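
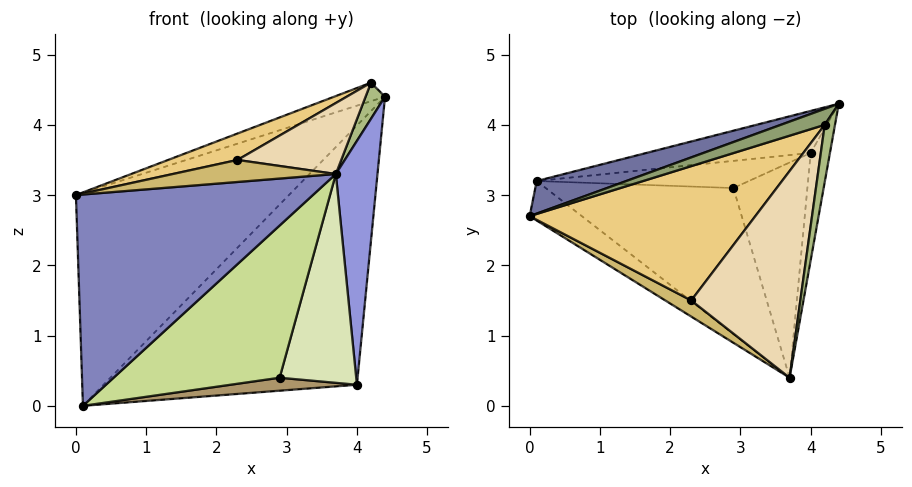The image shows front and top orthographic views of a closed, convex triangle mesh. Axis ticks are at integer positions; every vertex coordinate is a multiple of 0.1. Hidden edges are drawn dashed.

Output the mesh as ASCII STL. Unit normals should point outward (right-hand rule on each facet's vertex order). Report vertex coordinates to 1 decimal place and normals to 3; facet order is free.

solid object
 facet normal -0.377 0.915 0.140
  outer loop
   vertex 0.1 3.2 0.0
   vertex 0.0 2.7 3.0
   vertex 4.4 4.3 4.4
  endloop
 endfacet
 facet normal -0.512 -0.844 -0.158
  outer loop
   vertex 0.1 3.2 0.0
   vertex 3.7 0.4 3.3
   vertex 0.0 2.7 3.0
  endloop
 endfacet
 facet normal 0.985 -0.157 -0.069
  outer loop
   vertex 4.0 3.6 0.3
   vertex 4.4 4.3 4.4
   vertex 3.7 0.4 3.3
  endloop
 endfacet
 facet normal -0.089 0.983 -0.159
  outer loop
   vertex 4.0 3.6 0.3
   vertex 0.1 3.2 0.0
   vertex 4.4 4.3 4.4
  endloop
 endfacet
 facet normal -0.435 0.682 0.588
  outer loop
   vertex 4.2 4.0 4.6
   vertex 4.4 4.3 4.4
   vertex 0.0 2.7 3.0
  endloop
 endfacet
 facet normal 0.855 -0.277 0.439
  outer loop
   vertex 4.2 4.0 4.6
   vertex 3.7 0.4 3.3
   vertex 4.4 4.3 4.4
  endloop
 endfacet
 facet normal 0.073 -0.720 -0.690
  outer loop
   vertex 2.9 3.1 0.4
   vertex 3.7 0.4 3.3
   vertex 0.1 3.2 0.0
  endloop
 endfacet
 facet normal 0.244 -0.675 -0.696
  outer loop
   vertex 2.9 3.1 0.4
   vertex 4.0 3.6 0.3
   vertex 3.7 0.4 3.3
  endloop
 endfacet
 facet normal 0.113 -0.428 -0.897
  outer loop
   vertex 2.9 3.1 0.4
   vertex 0.1 3.2 0.0
   vertex 4.0 3.6 0.3
  endloop
 endfacet
 facet normal -0.481 -0.707 0.518
  outer loop
   vertex 2.3 1.5 3.5
   vertex 0.0 2.7 3.0
   vertex 3.7 0.4 3.3
  endloop
 endfacet
 facet normal -0.300 -0.184 0.936
  outer loop
   vertex 2.3 1.5 3.5
   vertex 4.2 4.0 4.6
   vertex 0.0 2.7 3.0
  endloop
 endfacet
 facet normal -0.119 -0.323 0.939
  outer loop
   vertex 2.3 1.5 3.5
   vertex 3.7 0.4 3.3
   vertex 4.2 4.0 4.6
  endloop
 endfacet
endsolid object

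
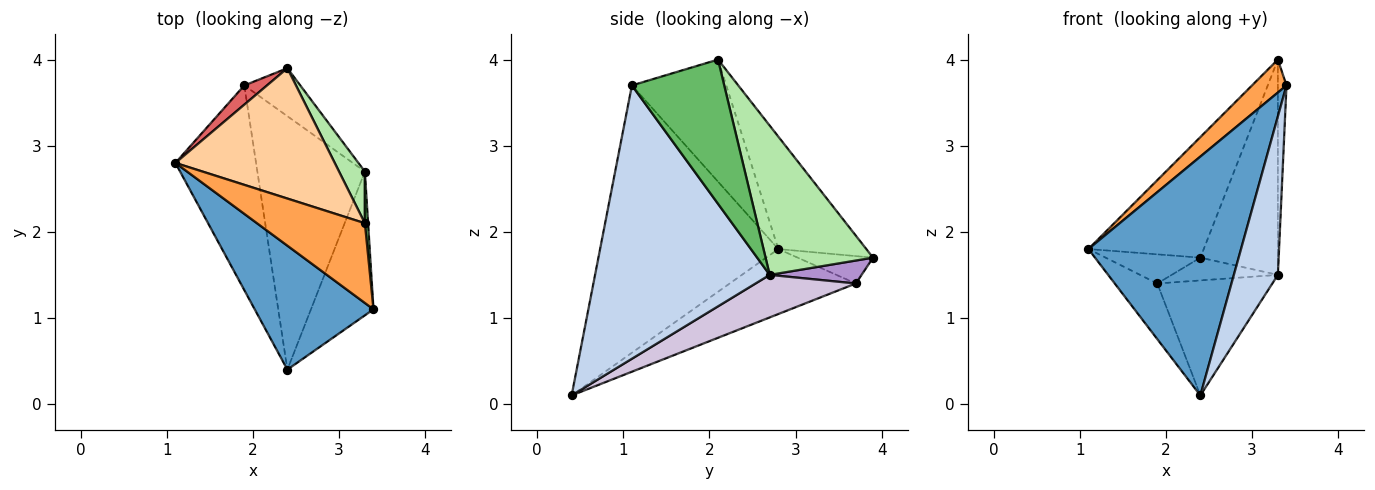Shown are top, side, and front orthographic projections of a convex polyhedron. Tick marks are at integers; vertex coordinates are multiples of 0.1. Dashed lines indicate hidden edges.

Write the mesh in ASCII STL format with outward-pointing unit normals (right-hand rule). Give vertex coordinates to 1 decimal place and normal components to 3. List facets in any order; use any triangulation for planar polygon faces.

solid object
 facet normal -0.720 -0.616 0.320
  outer loop
   vertex 2.4 0.4 0.1
   vertex 3.4 1.1 3.7
   vertex 1.1 2.8 1.8
  endloop
 endfacet
 facet normal 0.947 -0.239 -0.217
  outer loop
   vertex 3.3 2.7 1.5
   vertex 3.4 1.1 3.7
   vertex 2.4 0.4 0.1
  endloop
 endfacet
 facet normal -0.723 -0.264 0.639
  outer loop
   vertex 3.3 2.1 4.0
   vertex 1.1 2.8 1.8
   vertex 3.4 1.1 3.7
  endloop
 endfacet
 facet normal -0.460 0.603 0.652
  outer loop
   vertex 3.3 2.1 4.0
   vertex 2.4 3.9 1.7
   vertex 1.1 2.8 1.8
  endloop
 endfacet
 facet normal 0.995 0.093 0.022
  outer loop
   vertex 3.3 2.1 4.0
   vertex 3.4 1.1 3.7
   vertex 3.3 2.7 1.5
  endloop
 endfacet
 facet normal 0.803 0.579 0.139
  outer loop
   vertex 3.3 2.1 4.0
   vertex 3.3 2.7 1.5
   vertex 2.4 3.9 1.7
  endloop
 endfacet
 facet normal -0.553 0.696 0.458
  outer loop
   vertex 1.9 3.7 1.4
   vertex 1.1 2.8 1.8
   vertex 2.4 3.9 1.7
  endloop
 endfacet
 facet normal -0.614 0.207 -0.762
  outer loop
   vertex 1.9 3.7 1.4
   vertex 2.4 0.4 0.1
   vertex 1.1 2.8 1.8
  endloop
 endfacet
 facet normal 0.348 0.402 -0.847
  outer loop
   vertex 1.9 3.7 1.4
   vertex 2.4 3.9 1.7
   vertex 3.3 2.7 1.5
  endloop
 endfacet
 facet normal 0.339 0.389 -0.857
  outer loop
   vertex 1.9 3.7 1.4
   vertex 3.3 2.7 1.5
   vertex 2.4 0.4 0.1
  endloop
 endfacet
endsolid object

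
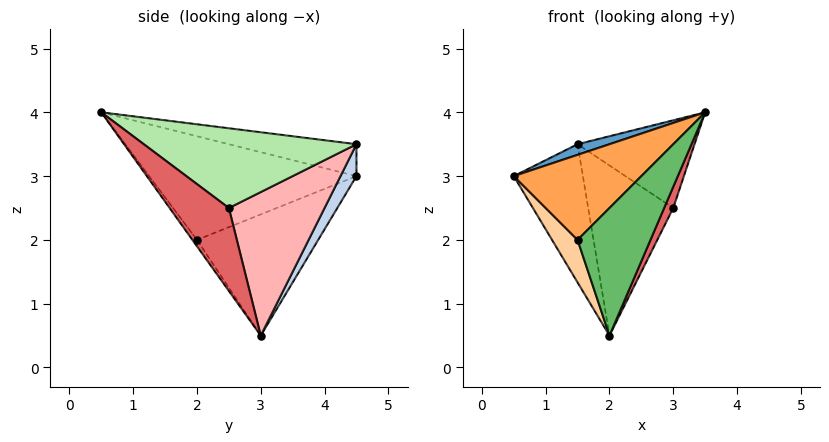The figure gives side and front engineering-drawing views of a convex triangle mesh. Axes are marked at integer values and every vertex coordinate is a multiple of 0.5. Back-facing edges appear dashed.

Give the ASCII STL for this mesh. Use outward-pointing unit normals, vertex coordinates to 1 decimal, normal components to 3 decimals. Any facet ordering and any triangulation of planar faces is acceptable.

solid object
 facet normal -0.444 -0.111 0.889
  outer loop
   vertex 1.5 4.5 3.5
   vertex 0.5 4.5 3.0
   vertex 3.5 0.5 4.0
  endloop
 endfacet
 facet normal 0.205 0.889 -0.410
  outer loop
   vertex 2.0 3.0 0.5
   vertex 0.5 4.5 3.0
   vertex 1.5 4.5 3.5
  endloop
 endfacet
 facet normal -0.774 -0.476 0.417
  outer loop
   vertex 1.5 2.0 2.0
   vertex 3.5 0.5 4.0
   vertex 0.5 4.5 3.0
  endloop
 endfacet
 facet normal -0.888 -0.187 -0.421
  outer loop
   vertex 1.5 2.0 2.0
   vertex 0.5 4.5 3.0
   vertex 2.0 3.0 0.5
  endloop
 endfacet
 facet normal -0.051 -0.823 -0.566
  outer loop
   vertex 1.5 2.0 2.0
   vertex 2.0 3.0 0.5
   vertex 3.5 0.5 4.0
  endloop
 endfacet
 facet normal 0.827 0.455 0.331
  outer loop
   vertex 3.0 2.5 2.5
   vertex 1.5 4.5 3.5
   vertex 3.5 0.5 4.0
  endloop
 endfacet
 facet normal 0.873 -0.134 -0.470
  outer loop
   vertex 3.0 2.5 2.5
   vertex 3.5 0.5 4.0
   vertex 2.0 3.0 0.5
  endloop
 endfacet
 facet normal 0.732 0.650 -0.203
  outer loop
   vertex 3.0 2.5 2.5
   vertex 2.0 3.0 0.5
   vertex 1.5 4.5 3.5
  endloop
 endfacet
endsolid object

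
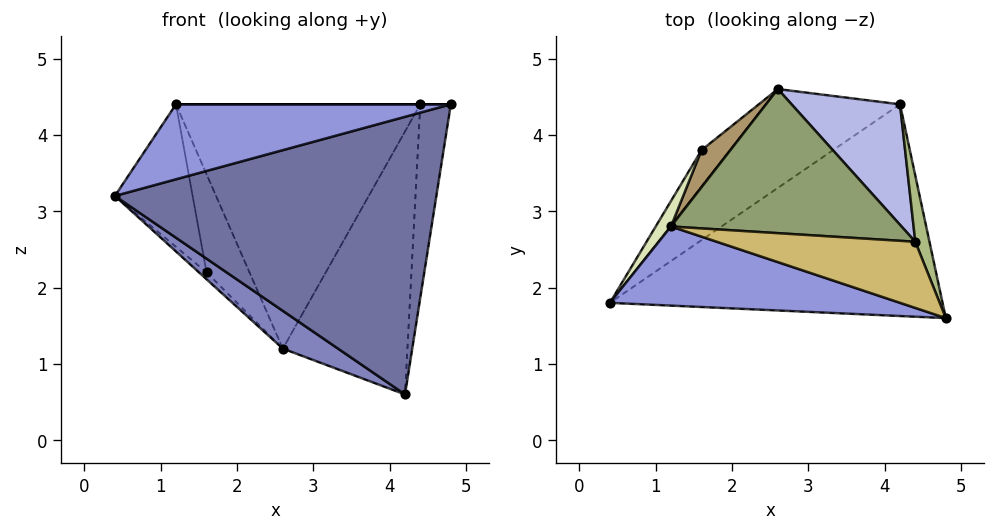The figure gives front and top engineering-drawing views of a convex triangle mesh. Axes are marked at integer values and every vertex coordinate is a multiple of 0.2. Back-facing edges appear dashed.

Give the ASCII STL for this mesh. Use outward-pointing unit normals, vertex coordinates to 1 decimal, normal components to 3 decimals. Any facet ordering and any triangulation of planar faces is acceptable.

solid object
 facet normal 0.128 -0.789 -0.601
  outer loop
   vertex 4.2 4.4 0.6
   vertex 4.8 1.6 4.4
   vertex 0.4 1.8 3.2
  endloop
 endfacet
 facet normal -0.367 -0.332 -0.869
  outer loop
   vertex 4.2 4.4 0.6
   vertex 0.4 1.8 3.2
   vertex 2.6 4.6 1.2
  endloop
 endfacet
 facet normal -0.223 -0.670 0.708
  outer loop
   vertex 1.2 2.8 4.4
   vertex 0.4 1.8 3.2
   vertex 4.8 1.6 4.4
  endloop
 endfacet
 facet normal 0.260 0.878 0.402
  outer loop
   vertex 4.4 2.6 4.4
   vertex 4.2 4.4 0.6
   vertex 2.6 4.6 1.2
  endloop
 endfacet
 facet normal 0.054 0.860 0.507
  outer loop
   vertex 4.4 2.6 4.4
   vertex 2.6 4.6 1.2
   vertex 1.2 2.8 4.4
  endloop
 endfacet
 facet normal 0.921 0.368 0.126
  outer loop
   vertex 4.4 2.6 4.4
   vertex 4.8 1.6 4.4
   vertex 4.2 4.4 0.6
  endloop
 endfacet
 facet normal -0.750 0.125 -0.650
  outer loop
   vertex 1.6 3.8 2.2
   vertex 2.6 4.6 1.2
   vertex 0.4 1.8 3.2
  endloop
 endfacet
 facet normal -0.831 0.548 0.098
  outer loop
   vertex 1.6 3.8 2.2
   vertex 0.4 1.8 3.2
   vertex 1.2 2.8 4.4
  endloop
 endfacet
 facet normal -0.367 0.870 0.329
  outer loop
   vertex 1.6 3.8 2.2
   vertex 1.2 2.8 4.4
   vertex 2.6 4.6 1.2
  endloop
 endfacet
 facet normal 0.000 0.000 1.000
  outer loop
   vertex 4.4 2.6 4.4
   vertex 1.2 2.8 4.4
   vertex 4.8 1.6 4.4
  endloop
 endfacet
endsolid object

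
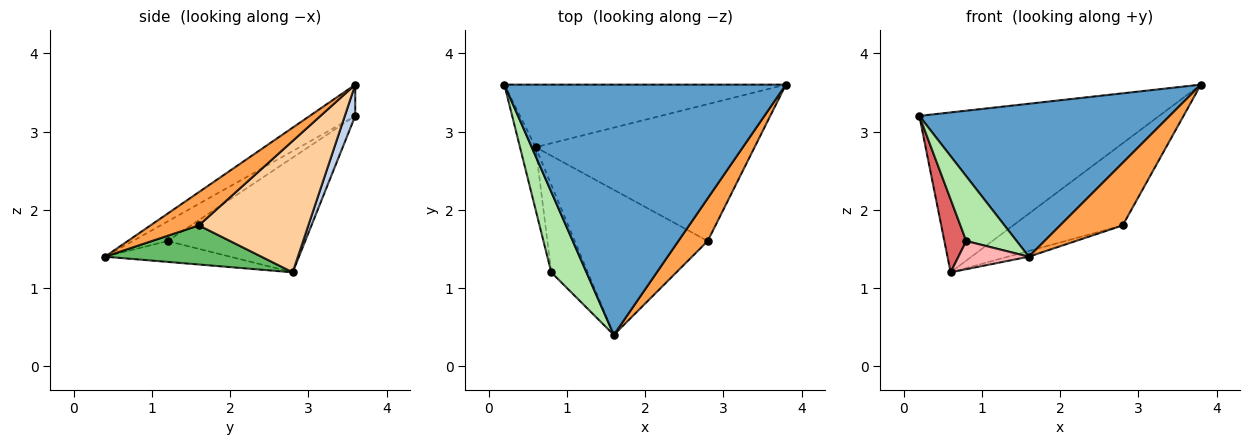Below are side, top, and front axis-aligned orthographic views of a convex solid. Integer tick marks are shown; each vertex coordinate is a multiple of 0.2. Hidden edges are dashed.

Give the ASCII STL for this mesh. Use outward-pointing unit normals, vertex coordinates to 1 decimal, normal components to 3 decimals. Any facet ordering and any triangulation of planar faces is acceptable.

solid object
 facet normal -0.094 -0.519 0.849
  outer loop
   vertex 1.6 0.4 1.4
   vertex 3.8 3.6 3.6
   vertex 0.2 3.6 3.2
  endloop
 endfacet
 facet normal 0.040 0.930 -0.364
  outer loop
   vertex 0.6 2.8 1.2
   vertex 0.2 3.6 3.2
   vertex 3.8 3.6 3.6
  endloop
 endfacet
 facet normal 0.538 -0.696 0.475
  outer loop
   vertex 2.8 1.6 1.8
   vertex 3.8 3.6 3.6
   vertex 1.6 0.4 1.4
  endloop
 endfacet
 facet normal 0.457 0.457 -0.762
  outer loop
   vertex 2.8 1.6 1.8
   vertex 0.6 2.8 1.2
   vertex 3.8 3.6 3.6
  endloop
 endfacet
 facet normal 0.282 0.038 -0.959
  outer loop
   vertex 2.8 1.6 1.8
   vertex 1.6 0.4 1.4
   vertex 0.6 2.8 1.2
  endloop
 endfacet
 facet normal -0.397 -0.576 0.715
  outer loop
   vertex 0.8 1.2 1.6
   vertex 1.6 0.4 1.4
   vertex 0.2 3.6 3.2
  endloop
 endfacet
 facet normal -0.979 -0.156 -0.133
  outer loop
   vertex 0.8 1.2 1.6
   vertex 0.2 3.6 3.2
   vertex 0.6 2.8 1.2
  endloop
 endfacet
 facet normal -0.478 -0.269 -0.836
  outer loop
   vertex 0.8 1.2 1.6
   vertex 0.6 2.8 1.2
   vertex 1.6 0.4 1.4
  endloop
 endfacet
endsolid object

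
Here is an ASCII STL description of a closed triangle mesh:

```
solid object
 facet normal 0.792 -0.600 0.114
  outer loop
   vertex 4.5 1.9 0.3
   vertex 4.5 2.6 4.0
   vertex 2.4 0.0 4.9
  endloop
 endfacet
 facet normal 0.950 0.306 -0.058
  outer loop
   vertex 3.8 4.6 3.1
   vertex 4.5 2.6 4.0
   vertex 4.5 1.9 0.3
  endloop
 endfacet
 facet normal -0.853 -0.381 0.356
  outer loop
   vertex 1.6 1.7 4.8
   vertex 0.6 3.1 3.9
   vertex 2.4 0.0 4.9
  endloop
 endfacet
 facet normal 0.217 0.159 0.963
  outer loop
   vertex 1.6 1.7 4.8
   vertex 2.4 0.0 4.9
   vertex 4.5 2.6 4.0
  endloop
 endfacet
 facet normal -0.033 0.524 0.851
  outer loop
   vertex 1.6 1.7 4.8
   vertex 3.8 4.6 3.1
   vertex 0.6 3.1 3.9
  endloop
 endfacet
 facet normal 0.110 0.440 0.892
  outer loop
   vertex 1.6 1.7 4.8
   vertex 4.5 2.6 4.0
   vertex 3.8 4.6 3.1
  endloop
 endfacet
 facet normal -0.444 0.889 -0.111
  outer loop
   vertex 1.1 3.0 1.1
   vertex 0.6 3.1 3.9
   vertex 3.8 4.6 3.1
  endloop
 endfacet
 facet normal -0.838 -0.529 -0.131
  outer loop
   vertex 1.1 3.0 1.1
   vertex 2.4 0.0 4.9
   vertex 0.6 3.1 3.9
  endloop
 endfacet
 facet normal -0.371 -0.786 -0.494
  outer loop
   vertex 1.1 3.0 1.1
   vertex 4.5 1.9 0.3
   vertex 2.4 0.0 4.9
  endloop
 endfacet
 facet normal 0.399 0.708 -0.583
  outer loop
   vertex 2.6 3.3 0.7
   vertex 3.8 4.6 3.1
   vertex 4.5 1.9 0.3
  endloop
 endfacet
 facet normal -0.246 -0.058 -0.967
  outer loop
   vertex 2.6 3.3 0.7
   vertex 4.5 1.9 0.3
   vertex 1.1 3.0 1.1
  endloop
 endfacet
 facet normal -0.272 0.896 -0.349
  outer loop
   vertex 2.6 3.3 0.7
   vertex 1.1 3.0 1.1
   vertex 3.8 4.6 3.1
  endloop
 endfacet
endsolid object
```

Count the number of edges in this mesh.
18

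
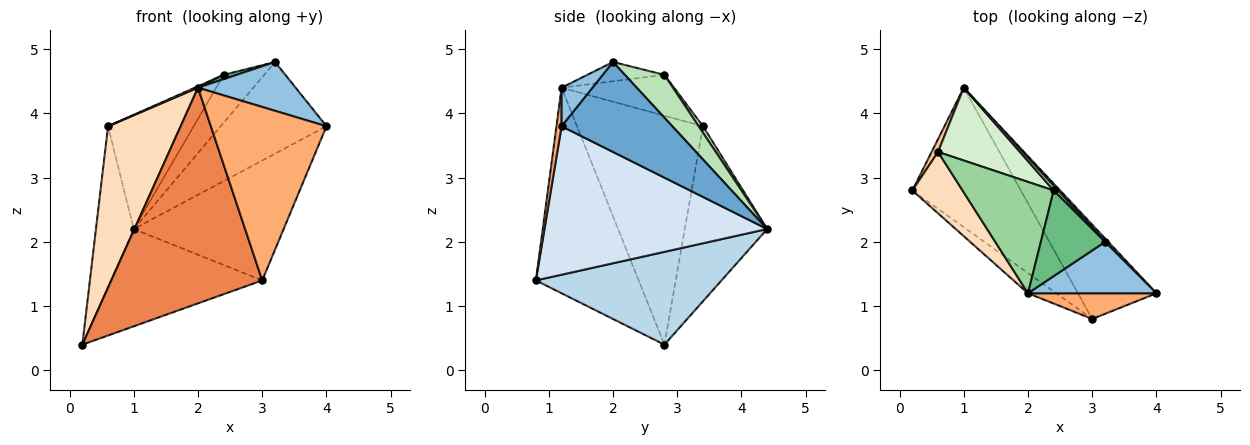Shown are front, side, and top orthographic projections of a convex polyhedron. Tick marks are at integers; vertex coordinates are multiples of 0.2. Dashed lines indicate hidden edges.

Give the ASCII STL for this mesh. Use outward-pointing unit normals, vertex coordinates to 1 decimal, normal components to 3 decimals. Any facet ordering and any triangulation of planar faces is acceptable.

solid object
 facet normal 0.723 0.691 0.026
  outer loop
   vertex 3.2 2.0 4.8
   vertex 4.0 1.2 3.8
   vertex 1.0 4.4 2.2
  endloop
 endfacet
 facet normal 0.213 -0.673 0.708
  outer loop
   vertex 2.0 1.2 4.4
   vertex 4.0 1.2 3.8
   vertex 3.2 2.0 4.8
  endloop
 endfacet
 facet normal 0.574 0.468 -0.671
  outer loop
   vertex 3.0 0.8 1.4
   vertex 0.2 2.8 0.4
   vertex 1.0 4.4 2.2
  endloop
 endfacet
 facet normal 0.760 0.511 -0.402
  outer loop
   vertex 3.0 0.8 1.4
   vertex 1.0 4.4 2.2
   vertex 4.0 1.2 3.8
  endloop
 endfacet
 facet normal -0.561 -0.824 -0.077
  outer loop
   vertex 3.0 0.8 1.4
   vertex 2.0 1.2 4.4
   vertex 0.2 2.8 0.4
  endloop
 endfacet
 facet normal 0.044 -0.988 0.146
  outer loop
   vertex 3.0 0.8 1.4
   vertex 4.0 1.2 3.8
   vertex 2.0 1.2 4.4
  endloop
 endfacet
 facet normal -0.908 0.417 0.033
  outer loop
   vertex 0.6 3.4 3.8
   vertex 1.0 4.4 2.2
   vertex 0.2 2.8 0.4
  endloop
 endfacet
 facet normal -0.851 -0.491 0.187
  outer loop
   vertex 0.6 3.4 3.8
   vertex 0.2 2.8 0.4
   vertex 2.0 1.2 4.4
  endloop
 endfacet
 facet normal -0.287 -0.048 0.957
  outer loop
   vertex 2.4 2.8 4.6
   vertex 2.0 1.2 4.4
   vertex 3.2 2.0 4.8
  endloop
 endfacet
 facet normal -0.409 -0.012 0.912
  outer loop
   vertex 2.4 2.8 4.6
   vertex 0.6 3.4 3.8
   vertex 2.0 1.2 4.4
  endloop
 endfacet
 facet normal 0.697 0.714 0.070
  outer loop
   vertex 2.4 2.8 4.6
   vertex 3.2 2.0 4.8
   vertex 1.0 4.4 2.2
  endloop
 endfacet
 facet normal 0.042 0.842 0.537
  outer loop
   vertex 2.4 2.8 4.6
   vertex 1.0 4.4 2.2
   vertex 0.6 3.4 3.8
  endloop
 endfacet
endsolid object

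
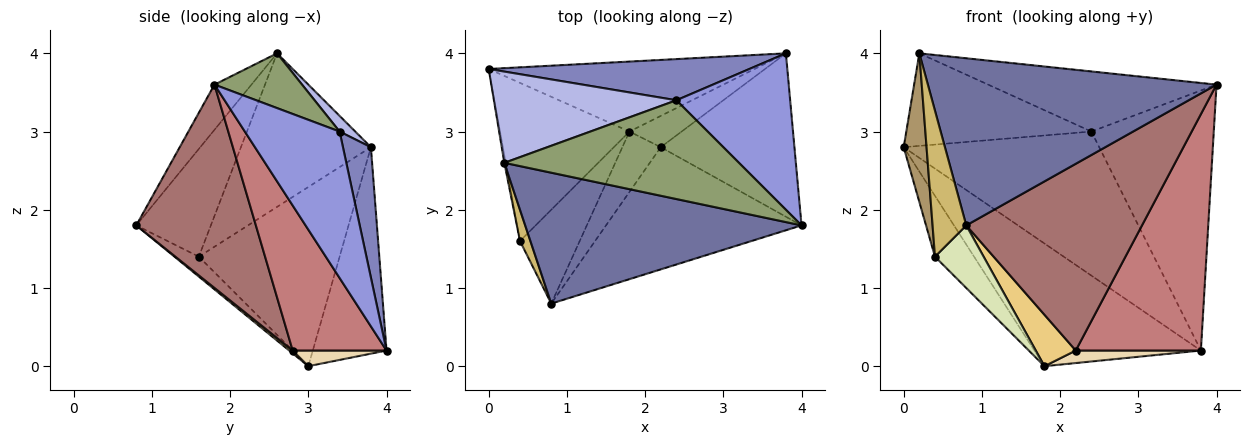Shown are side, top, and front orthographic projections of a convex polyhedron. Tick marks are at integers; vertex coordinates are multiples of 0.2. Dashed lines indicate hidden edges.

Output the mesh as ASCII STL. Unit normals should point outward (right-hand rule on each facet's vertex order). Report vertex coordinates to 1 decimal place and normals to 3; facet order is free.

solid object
 facet normal -0.100 -0.783 0.614
  outer loop
   vertex 0.2 2.6 4.0
   vertex 0.8 0.8 1.8
   vertex 4.0 1.8 3.6
  endloop
 endfacet
 facet normal 0.136 0.953 0.272
  outer loop
   vertex 2.4 3.4 3.0
   vertex 3.8 4.0 0.2
   vertex 0.0 3.8 2.8
  endloop
 endfacet
 facet normal 0.553 0.714 0.429
  outer loop
   vertex 2.4 3.4 3.0
   vertex 4.0 1.8 3.6
   vertex 3.8 4.0 0.2
  endloop
 endfacet
 facet normal 0.060 0.711 0.701
  outer loop
   vertex 2.4 3.4 3.0
   vertex 0.0 3.8 2.8
   vertex 0.2 2.6 4.0
  endloop
 endfacet
 facet normal 0.195 0.510 0.838
  outer loop
   vertex 2.4 3.4 3.0
   vertex 0.2 2.6 4.0
   vertex 4.0 1.8 3.6
  endloop
 endfacet
 facet normal -0.359 0.811 -0.462
  outer loop
   vertex 1.8 3.0 0.0
   vertex 0.0 3.8 2.8
   vertex 3.8 4.0 0.2
  endloop
 endfacet
 facet normal -0.791 0.220 -0.571
  outer loop
   vertex 0.4 1.6 1.4
   vertex 0.0 3.8 2.8
   vertex 1.8 3.0 0.0
  endloop
 endfacet
 facet normal -0.267 -0.535 -0.802
  outer loop
   vertex 0.4 1.6 1.4
   vertex 1.8 3.0 0.0
   vertex 0.8 0.8 1.8
  endloop
 endfacet
 facet normal -0.985 -0.173 -0.009
  outer loop
   vertex 0.4 1.6 1.4
   vertex 0.2 2.6 4.0
   vertex 0.0 3.8 2.8
  endloop
 endfacet
 facet normal -0.908 -0.410 0.088
  outer loop
   vertex 0.4 1.6 1.4
   vertex 0.8 0.8 1.8
   vertex 0.2 2.6 4.0
  endloop
 endfacet
 facet normal 0.056 -0.647 -0.760
  outer loop
   vertex 2.2 2.8 0.2
   vertex 0.8 0.8 1.8
   vertex 1.8 3.0 0.0
  endloop
 endfacet
 facet normal 0.268 -0.358 -0.894
  outer loop
   vertex 2.2 2.8 0.2
   vertex 1.8 3.0 0.0
   vertex 3.8 4.0 0.2
  endloop
 endfacet
 facet normal 0.495 -0.727 -0.476
  outer loop
   vertex 2.2 2.8 0.2
   vertex 4.0 1.8 3.6
   vertex 0.8 0.8 1.8
  endloop
 endfacet
 facet normal 0.525 -0.700 -0.484
  outer loop
   vertex 2.2 2.8 0.2
   vertex 3.8 4.0 0.2
   vertex 4.0 1.8 3.6
  endloop
 endfacet
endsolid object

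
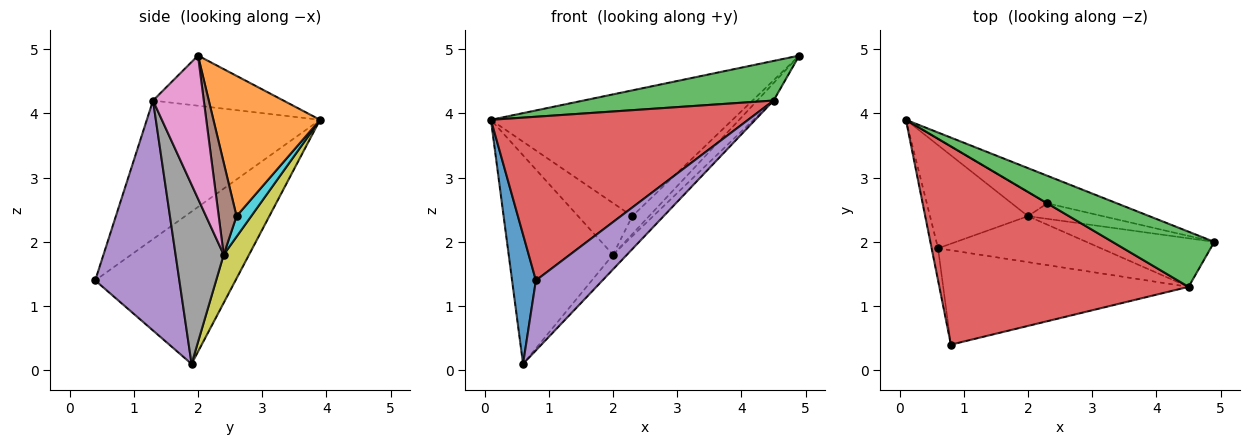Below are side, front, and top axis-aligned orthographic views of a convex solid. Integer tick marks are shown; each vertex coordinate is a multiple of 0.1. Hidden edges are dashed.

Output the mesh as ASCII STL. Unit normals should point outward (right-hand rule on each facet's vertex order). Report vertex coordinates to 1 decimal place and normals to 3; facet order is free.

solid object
 facet normal -0.985 -0.167 -0.042
  outer loop
   vertex 0.6 1.9 0.1
   vertex 0.8 0.4 1.4
   vertex 0.1 3.9 3.9
  endloop
 endfacet
 facet normal 0.396 0.897 -0.197
  outer loop
   vertex 2.3 2.6 2.4
   vertex 0.1 3.9 3.9
   vertex 4.9 2.0 4.9
  endloop
 endfacet
 facet normal -0.372 -0.542 0.754
  outer loop
   vertex 4.5 1.3 4.2
   vertex 4.9 2.0 4.9
   vertex 0.1 3.9 3.9
  endloop
 endfacet
 facet normal -0.394 -0.585 0.709
  outer loop
   vertex 4.5 1.3 4.2
   vertex 0.1 3.9 3.9
   vertex 0.8 0.4 1.4
  endloop
 endfacet
 facet normal 0.601 -0.476 -0.642
  outer loop
   vertex 4.5 1.3 4.2
   vertex 0.8 0.4 1.4
   vertex 0.6 1.9 0.1
  endloop
 endfacet
 facet normal 0.626 0.590 -0.510
  outer loop
   vertex 2.0 2.4 1.8
   vertex 2.3 2.6 2.4
   vertex 4.9 2.0 4.9
  endloop
 endfacet
 facet normal 0.725 0.234 -0.648
  outer loop
   vertex 2.0 2.4 1.8
   vertex 4.9 2.0 4.9
   vertex 4.5 1.3 4.2
  endloop
 endfacet
 facet normal 0.724 0.210 -0.658
  outer loop
   vertex 2.0 2.4 1.8
   vertex 4.5 1.3 4.2
   vertex 0.6 1.9 0.1
  endloop
 endfacet
 facet normal 0.213 0.876 -0.433
  outer loop
   vertex 2.0 2.4 1.8
   vertex 0.6 1.9 0.1
   vertex 0.1 3.9 3.9
  endloop
 endfacet
 facet normal 0.238 0.879 -0.412
  outer loop
   vertex 2.0 2.4 1.8
   vertex 0.1 3.9 3.9
   vertex 2.3 2.6 2.4
  endloop
 endfacet
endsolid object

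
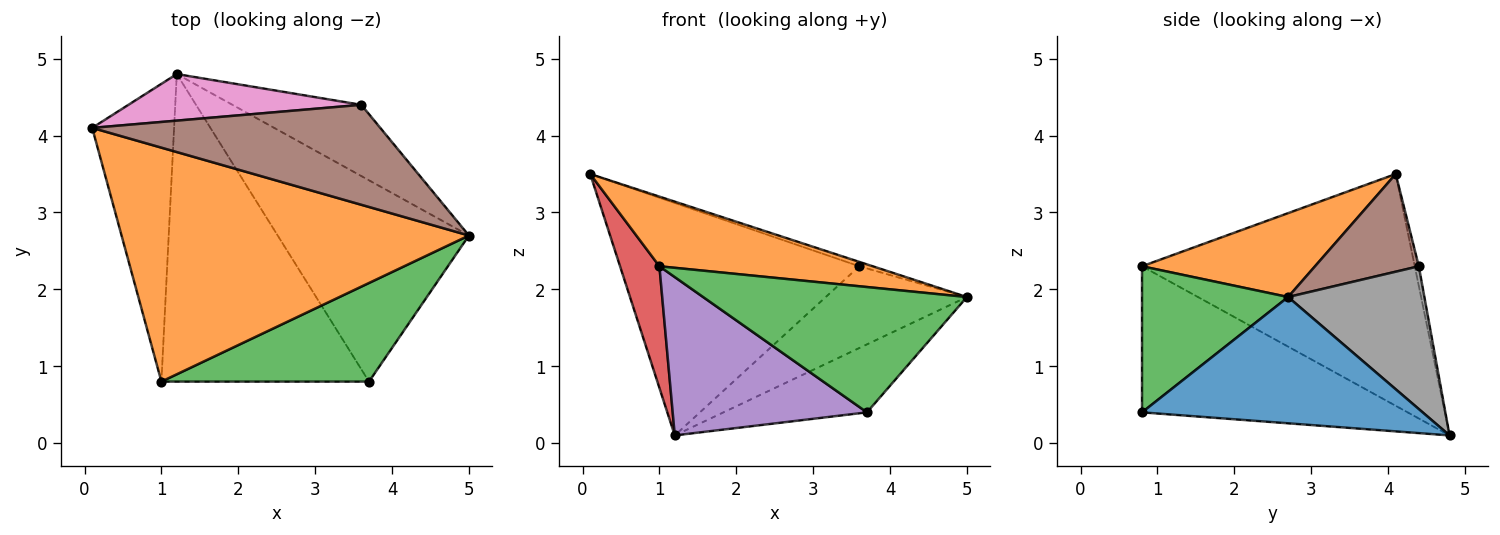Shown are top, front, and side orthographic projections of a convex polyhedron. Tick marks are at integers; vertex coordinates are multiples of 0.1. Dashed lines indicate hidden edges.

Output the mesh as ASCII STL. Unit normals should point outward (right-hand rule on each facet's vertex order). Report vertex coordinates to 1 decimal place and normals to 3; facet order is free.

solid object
 facet normal 0.530 0.271 -0.803
  outer loop
   vertex 1.2 4.8 0.1
   vertex 5.0 2.7 1.9
   vertex 3.7 0.8 0.4
  endloop
 endfacet
 facet normal 0.225 -0.278 0.934
  outer loop
   vertex 1.0 0.8 2.3
   vertex 5.0 2.7 1.9
   vertex 0.1 4.1 3.5
  endloop
 endfacet
 facet normal 0.399 -0.721 0.567
  outer loop
   vertex 1.0 0.8 2.3
   vertex 3.7 0.8 0.4
   vertex 5.0 2.7 1.9
  endloop
 endfacet
 facet normal -0.934 -0.135 -0.330
  outer loop
   vertex 1.0 0.8 2.3
   vertex 0.1 4.1 3.5
   vertex 1.2 4.8 0.1
  endloop
 endfacet
 facet normal -0.530 -0.388 -0.754
  outer loop
   vertex 1.0 0.8 2.3
   vertex 1.2 4.8 0.1
   vertex 3.7 0.8 0.4
  endloop
 endfacet
 facet normal 0.321 0.042 0.946
  outer loop
   vertex 3.6 4.4 2.3
   vertex 0.1 4.1 3.5
   vertex 5.0 2.7 1.9
  endloop
 endfacet
 facet normal -0.017 0.980 0.196
  outer loop
   vertex 3.6 4.4 2.3
   vertex 1.2 4.8 0.1
   vertex 0.1 4.1 3.5
  endloop
 endfacet
 facet normal 0.588 0.610 -0.531
  outer loop
   vertex 3.6 4.4 2.3
   vertex 5.0 2.7 1.9
   vertex 1.2 4.8 0.1
  endloop
 endfacet
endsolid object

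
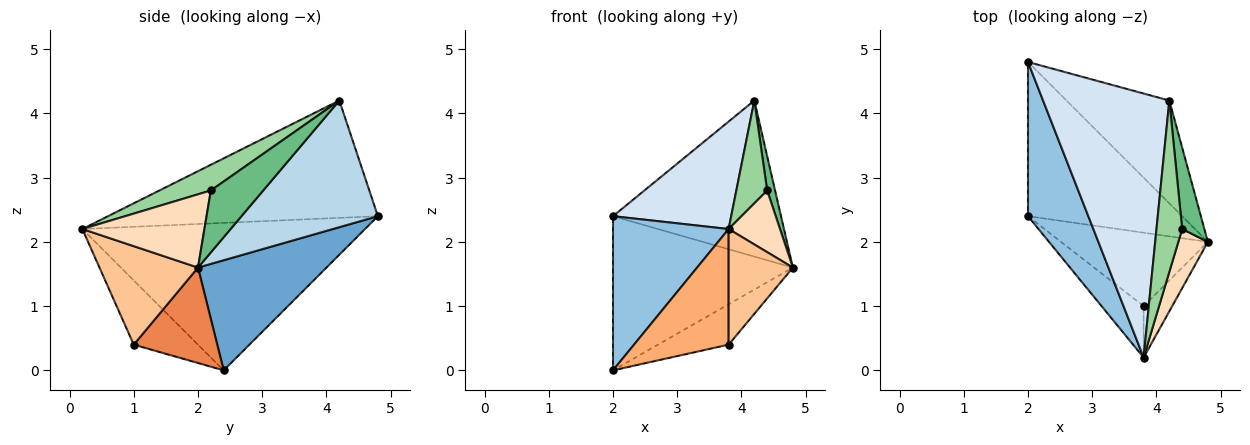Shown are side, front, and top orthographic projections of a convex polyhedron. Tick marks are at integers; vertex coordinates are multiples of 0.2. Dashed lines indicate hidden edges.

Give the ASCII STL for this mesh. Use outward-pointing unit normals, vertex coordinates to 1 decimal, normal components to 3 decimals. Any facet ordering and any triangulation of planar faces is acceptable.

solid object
 facet normal 0.451 0.631 -0.631
  outer loop
   vertex 2.0 4.8 2.4
   vertex 4.8 2.0 1.6
   vertex 2.0 2.4 0.0
  endloop
 endfacet
 facet normal -0.866 -0.354 0.354
  outer loop
   vertex 3.8 0.2 2.2
   vertex 2.0 4.8 2.4
   vertex 2.0 2.4 0.0
  endloop
 endfacet
 facet normal 0.561 0.691 -0.455
  outer loop
   vertex 4.2 4.2 4.2
   vertex 4.8 2.0 1.6
   vertex 2.0 4.8 2.4
  endloop
 endfacet
 facet normal -0.652 -0.286 0.702
  outer loop
   vertex 4.2 4.2 4.2
   vertex 2.0 4.8 2.4
   vertex 3.8 0.2 2.2
  endloop
 endfacet
 facet normal 0.495 0.419 -0.761
  outer loop
   vertex 3.8 1.0 0.4
   vertex 2.0 2.4 0.0
   vertex 4.8 2.0 1.6
  endloop
 endfacet
 facet normal -0.527 -0.776 -0.345
  outer loop
   vertex 3.8 1.0 0.4
   vertex 3.8 0.2 2.2
   vertex 2.0 2.4 0.0
  endloop
 endfacet
 facet normal 0.814 -0.531 -0.236
  outer loop
   vertex 3.8 1.0 0.4
   vertex 4.8 2.0 1.6
   vertex 3.8 0.2 2.2
  endloop
 endfacet
 facet normal 0.864 -0.364 0.349
  outer loop
   vertex 4.4 2.2 2.8
   vertex 3.8 0.2 2.2
   vertex 4.8 2.0 1.6
  endloop
 endfacet
 facet normal 0.932 -0.141 0.334
  outer loop
   vertex 4.4 2.2 2.8
   vertex 4.8 2.0 1.6
   vertex 4.2 4.2 4.2
  endloop
 endfacet
 facet normal 0.651 -0.391 0.651
  outer loop
   vertex 4.4 2.2 2.8
   vertex 4.2 4.2 4.2
   vertex 3.8 0.2 2.2
  endloop
 endfacet
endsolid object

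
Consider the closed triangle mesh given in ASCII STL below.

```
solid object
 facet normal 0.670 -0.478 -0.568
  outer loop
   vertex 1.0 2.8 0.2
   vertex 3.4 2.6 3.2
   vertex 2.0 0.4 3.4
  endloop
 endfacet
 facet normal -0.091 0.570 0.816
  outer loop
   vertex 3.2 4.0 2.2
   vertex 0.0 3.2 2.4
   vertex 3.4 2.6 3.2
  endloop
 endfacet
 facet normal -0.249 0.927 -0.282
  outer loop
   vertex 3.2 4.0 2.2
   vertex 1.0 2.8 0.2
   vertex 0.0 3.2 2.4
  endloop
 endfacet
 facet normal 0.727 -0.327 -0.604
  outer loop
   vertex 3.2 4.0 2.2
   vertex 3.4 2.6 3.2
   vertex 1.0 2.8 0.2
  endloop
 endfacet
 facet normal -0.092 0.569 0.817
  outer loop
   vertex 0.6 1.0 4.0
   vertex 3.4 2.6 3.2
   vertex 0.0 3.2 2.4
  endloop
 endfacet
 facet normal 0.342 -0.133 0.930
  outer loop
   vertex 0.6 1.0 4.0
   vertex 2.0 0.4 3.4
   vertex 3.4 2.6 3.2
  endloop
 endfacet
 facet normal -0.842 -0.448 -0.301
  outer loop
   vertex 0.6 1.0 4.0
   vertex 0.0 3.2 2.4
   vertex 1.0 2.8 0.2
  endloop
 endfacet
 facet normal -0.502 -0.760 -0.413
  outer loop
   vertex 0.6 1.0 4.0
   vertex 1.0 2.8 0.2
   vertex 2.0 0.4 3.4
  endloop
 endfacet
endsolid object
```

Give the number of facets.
8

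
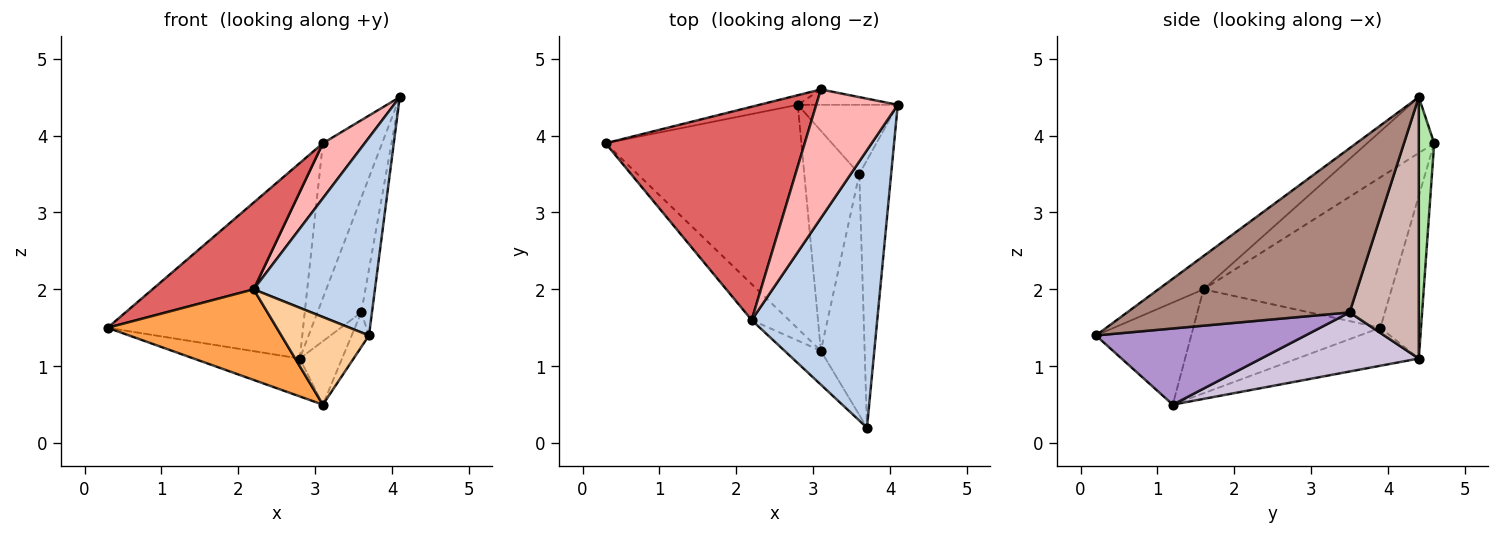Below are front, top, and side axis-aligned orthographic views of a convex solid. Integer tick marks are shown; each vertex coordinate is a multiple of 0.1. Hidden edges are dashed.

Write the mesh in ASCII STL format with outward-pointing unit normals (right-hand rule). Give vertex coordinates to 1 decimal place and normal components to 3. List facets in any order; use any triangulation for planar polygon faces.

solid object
 facet normal -0.188 0.164 -0.968
  outer loop
   vertex 2.8 4.4 1.1
   vertex 3.1 1.2 0.5
   vertex 0.3 3.9 1.5
  endloop
 endfacet
 facet normal -0.211 -0.567 0.796
  outer loop
   vertex 2.2 1.6 2.0
   vertex 3.7 0.2 1.4
   vertex 4.1 4.4 4.5
  endloop
 endfacet
 facet normal -0.717 -0.648 -0.257
  outer loop
   vertex 2.2 1.6 2.0
   vertex 0.3 3.9 1.5
   vertex 3.1 1.2 0.5
  endloop
 endfacet
 facet normal -0.712 -0.655 -0.253
  outer loop
   vertex 2.2 1.6 2.0
   vertex 3.1 1.2 0.5
   vertex 3.7 0.2 1.4
  endloop
 endfacet
 facet normal -0.203 0.978 -0.048
  outer loop
   vertex 3.1 4.6 3.9
   vertex 2.8 4.4 1.1
   vertex 0.3 3.9 1.5
  endloop
 endfacet
 facet normal 0.250 0.963 -0.096
  outer loop
   vertex 3.1 4.6 3.9
   vertex 4.1 4.4 4.5
   vertex 2.8 4.4 1.1
  endloop
 endfacet
 facet normal -0.573 -0.309 0.759
  outer loop
   vertex 3.1 4.6 3.9
   vertex 0.3 3.9 1.5
   vertex 2.2 1.6 2.0
  endloop
 endfacet
 facet normal -0.533 -0.333 0.778
  outer loop
   vertex 3.1 4.6 3.9
   vertex 2.2 1.6 2.0
   vertex 4.1 4.4 4.5
  endloop
 endfacet
 facet normal 0.865 0.071 -0.497
  outer loop
   vertex 3.6 3.5 1.7
   vertex 3.7 0.2 1.4
   vertex 3.1 1.2 0.5
  endloop
 endfacet
 facet normal 0.718 0.193 -0.669
  outer loop
   vertex 3.6 3.5 1.7
   vertex 3.1 1.2 0.5
   vertex 2.8 4.4 1.1
  endloop
 endfacet
 facet normal 0.981 0.047 -0.190
  outer loop
   vertex 3.6 3.5 1.7
   vertex 4.1 4.4 4.5
   vertex 3.7 0.2 1.4
  endloop
 endfacet
 facet normal 0.804 0.510 -0.307
  outer loop
   vertex 3.6 3.5 1.7
   vertex 2.8 4.4 1.1
   vertex 4.1 4.4 4.5
  endloop
 endfacet
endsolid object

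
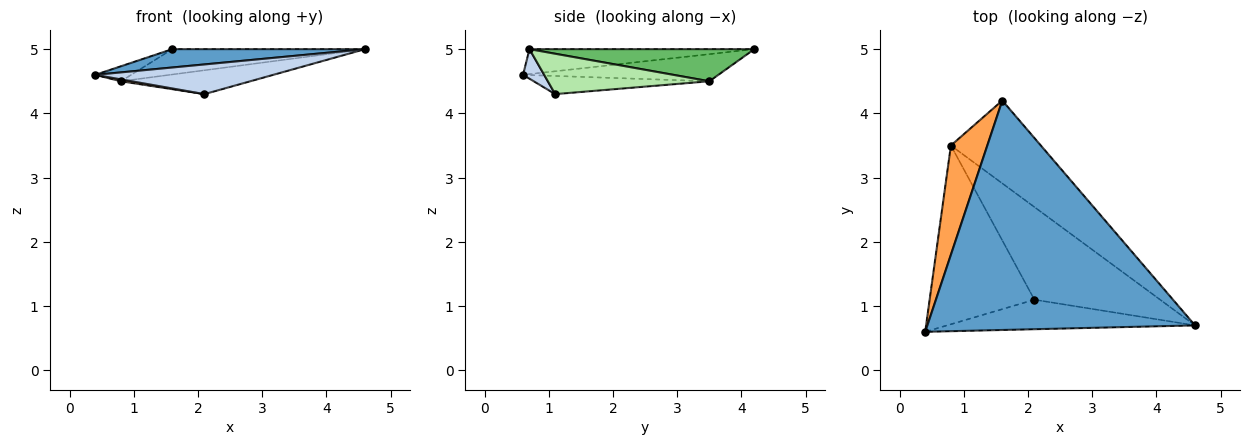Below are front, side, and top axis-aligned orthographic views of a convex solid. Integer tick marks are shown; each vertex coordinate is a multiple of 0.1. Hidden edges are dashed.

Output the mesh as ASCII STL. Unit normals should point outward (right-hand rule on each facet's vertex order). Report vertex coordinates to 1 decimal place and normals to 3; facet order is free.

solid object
 facet normal -0.093 -0.079 0.993
  outer loop
   vertex 1.6 4.2 5.0
   vertex 0.4 0.6 4.6
   vertex 4.6 0.7 5.0
  endloop
 endfacet
 facet normal 0.084 -0.706 -0.703
  outer loop
   vertex 2.1 1.1 4.3
   vertex 4.6 0.7 5.0
   vertex 0.4 0.6 4.6
  endloop
 endfacet
 facet normal -0.594 0.109 0.797
  outer loop
   vertex 0.8 3.5 4.5
   vertex 0.4 0.6 4.6
   vertex 1.6 4.2 5.0
  endloop
 endfacet
 facet normal -0.171 -0.010 -0.985
  outer loop
   vertex 0.8 3.5 4.5
   vertex 2.1 1.1 4.3
   vertex 0.4 0.6 4.6
  endloop
 endfacet
 facet normal 0.323 0.277 -0.905
  outer loop
   vertex 0.8 3.5 4.5
   vertex 1.6 4.2 5.0
   vertex 4.6 0.7 5.0
  endloop
 endfacet
 facet normal 0.297 0.238 -0.925
  outer loop
   vertex 0.8 3.5 4.5
   vertex 4.6 0.7 5.0
   vertex 2.1 1.1 4.3
  endloop
 endfacet
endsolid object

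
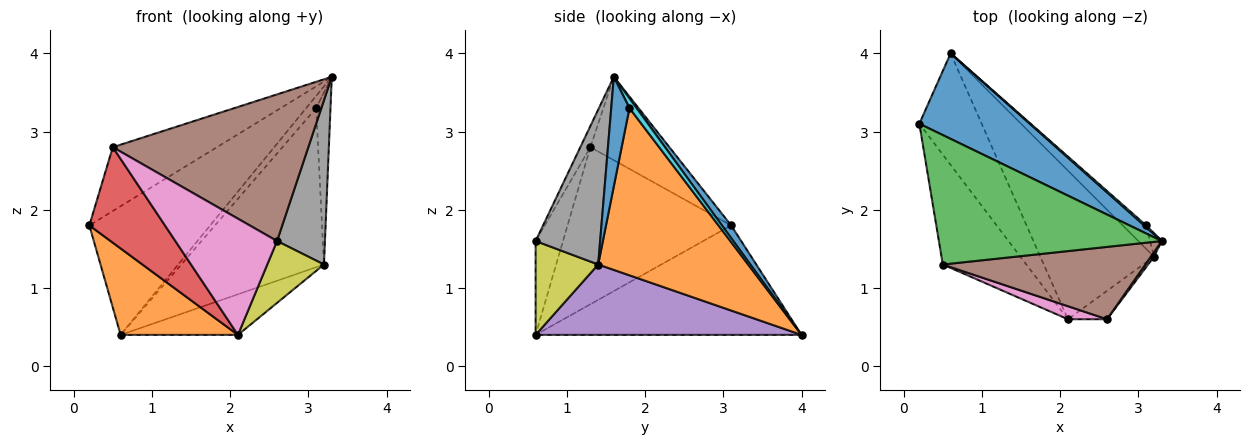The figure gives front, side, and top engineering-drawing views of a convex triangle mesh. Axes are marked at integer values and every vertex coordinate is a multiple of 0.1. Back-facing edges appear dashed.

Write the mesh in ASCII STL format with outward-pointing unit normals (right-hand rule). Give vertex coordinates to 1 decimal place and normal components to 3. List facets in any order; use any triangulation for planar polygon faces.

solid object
 facet normal 0.064 0.831 0.552
  outer loop
   vertex 0.6 4.0 0.4
   vertex 0.2 3.1 1.8
   vertex 3.3 1.6 3.7
  endloop
 endfacet
 facet normal -0.811 -0.358 -0.462
  outer loop
   vertex 0.6 4.0 0.4
   vertex 2.1 0.6 0.4
   vertex 0.2 3.1 1.8
  endloop
 endfacet
 facet normal -0.318 0.419 0.850
  outer loop
   vertex 0.5 1.3 2.8
   vertex 3.3 1.6 3.7
   vertex 0.2 3.1 1.8
  endloop
 endfacet
 facet normal -0.817 -0.378 -0.435
  outer loop
   vertex 0.5 1.3 2.8
   vertex 0.2 3.1 1.8
   vertex 2.1 0.6 0.4
  endloop
 endfacet
 facet normal 0.513 0.226 -0.828
  outer loop
   vertex 3.2 1.4 1.3
   vertex 2.1 0.6 0.4
   vertex 0.6 4.0 0.4
  endloop
 endfacet
 facet normal -0.046 -0.896 0.442
  outer loop
   vertex 2.6 0.6 1.6
   vertex 3.3 1.6 3.7
   vertex 0.5 1.3 2.8
  endloop
 endfacet
 facet normal -0.258 -0.960 0.108
  outer loop
   vertex 2.6 0.6 1.6
   vertex 0.5 1.3 2.8
   vertex 2.1 0.6 0.4
  endloop
 endfacet
 facet normal 0.803 -0.596 0.016
  outer loop
   vertex 2.6 0.6 1.6
   vertex 3.2 1.4 1.3
   vertex 3.3 1.6 3.7
  endloop
 endfacet
 facet normal 0.708 -0.642 -0.295
  outer loop
   vertex 2.6 0.6 1.6
   vertex 2.1 0.6 0.4
   vertex 3.2 1.4 1.3
  endloop
 endfacet
 facet normal 0.577 0.808 0.115
  outer loop
   vertex 3.1 1.8 3.3
   vertex 0.6 4.0 0.4
   vertex 3.3 1.6 3.7
  endloop
 endfacet
 facet normal 0.784 0.616 -0.084
  outer loop
   vertex 3.1 1.8 3.3
   vertex 3.3 1.6 3.7
   vertex 3.2 1.4 1.3
  endloop
 endfacet
 facet normal 0.721 0.686 -0.101
  outer loop
   vertex 3.1 1.8 3.3
   vertex 3.2 1.4 1.3
   vertex 0.6 4.0 0.4
  endloop
 endfacet
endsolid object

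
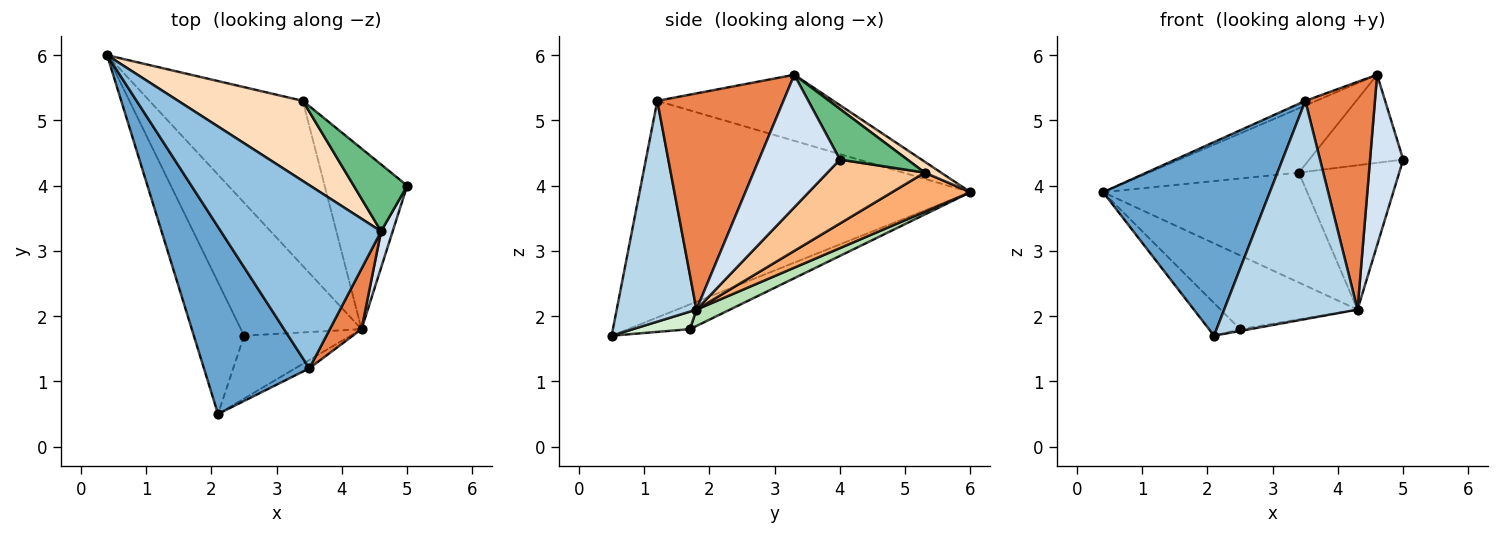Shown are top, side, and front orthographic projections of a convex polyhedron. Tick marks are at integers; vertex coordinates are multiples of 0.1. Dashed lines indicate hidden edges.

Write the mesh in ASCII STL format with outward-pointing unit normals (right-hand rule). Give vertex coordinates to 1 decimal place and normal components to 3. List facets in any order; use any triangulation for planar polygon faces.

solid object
 facet normal -0.819 -0.413 0.399
  outer loop
   vertex 3.5 1.2 5.3
   vertex 0.4 6.0 3.9
   vertex 2.1 0.5 1.7
  endloop
 endfacet
 facet normal -0.381 0.024 0.924
  outer loop
   vertex 3.5 1.2 5.3
   vertex 4.6 3.3 5.7
   vertex 0.4 6.0 3.9
  endloop
 endfacet
 facet normal 0.513 -0.858 -0.033
  outer loop
   vertex 4.3 1.8 2.1
   vertex 3.5 1.2 5.3
   vertex 2.1 0.5 1.7
  endloop
 endfacet
 facet normal 0.922 -0.378 0.080
  outer loop
   vertex 4.3 1.8 2.1
   vertex 5.0 4.0 4.4
   vertex 4.6 3.3 5.7
  endloop
 endfacet
 facet normal 0.868 -0.479 0.127
  outer loop
   vertex 4.3 1.8 2.1
   vertex 4.6 3.3 5.7
   vertex 3.5 1.2 5.3
  endloop
 endfacet
 facet normal 0.208 0.542 -0.814
  outer loop
   vertex 3.4 5.3 4.2
   vertex 4.3 1.8 2.1
   vertex 0.4 6.0 3.9
  endloop
 endfacet
 facet normal 0.518 0.534 -0.668
  outer loop
   vertex 3.4 5.3 4.2
   vertex 5.0 4.0 4.4
   vertex 4.3 1.8 2.1
  endloop
 endfacet
 facet normal 0.068 0.624 0.778
  outer loop
   vertex 3.4 5.3 4.2
   vertex 0.4 6.0 3.9
   vertex 4.6 3.3 5.7
  endloop
 endfacet
 facet normal 0.496 0.691 0.525
  outer loop
   vertex 3.4 5.3 4.2
   vertex 4.6 3.3 5.7
   vertex 5.0 4.0 4.4
  endloop
 endfacet
 facet normal -0.432 0.217 -0.876
  outer loop
   vertex 2.5 1.7 1.8
   vertex 2.1 0.5 1.7
   vertex 0.4 6.0 3.9
  endloop
 endfacet
 facet normal 0.118 0.482 -0.868
  outer loop
   vertex 2.5 1.7 1.8
   vertex 0.4 6.0 3.9
   vertex 4.3 1.8 2.1
  endloop
 endfacet
 facet normal 0.163 0.028 -0.986
  outer loop
   vertex 2.5 1.7 1.8
   vertex 4.3 1.8 2.1
   vertex 2.1 0.5 1.7
  endloop
 endfacet
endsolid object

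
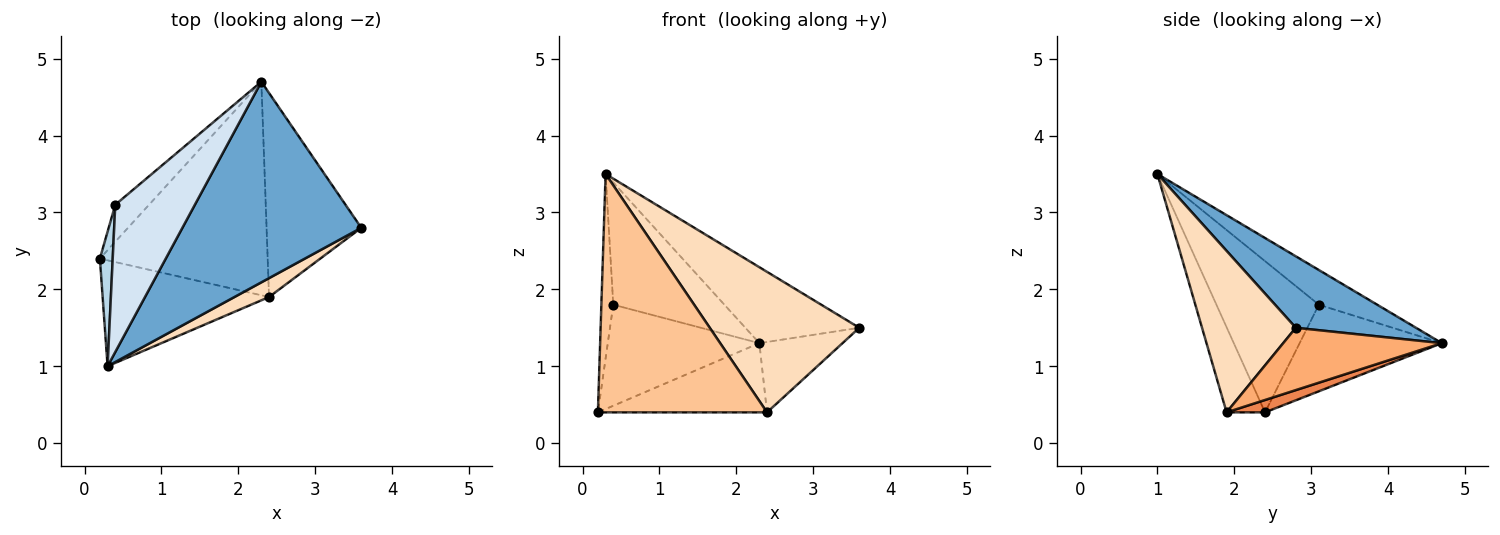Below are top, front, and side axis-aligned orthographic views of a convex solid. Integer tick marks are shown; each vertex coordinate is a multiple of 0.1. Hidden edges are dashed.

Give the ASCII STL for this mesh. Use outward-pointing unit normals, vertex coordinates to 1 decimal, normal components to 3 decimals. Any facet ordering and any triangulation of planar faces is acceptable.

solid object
 facet normal 0.350 0.332 0.876
  outer loop
   vertex 0.3 1.0 3.5
   vertex 3.6 2.8 1.5
   vertex 2.3 4.7 1.3
  endloop
 endfacet
 facet normal -0.661 0.705 -0.258
  outer loop
   vertex 0.4 3.1 1.8
   vertex 2.3 4.7 1.3
   vertex 0.2 2.4 0.4
  endloop
 endfacet
 facet normal -0.990 0.115 0.084
  outer loop
   vertex 0.4 3.1 1.8
   vertex 0.2 2.4 0.4
   vertex 0.3 1.0 3.5
  endloop
 endfacet
 facet normal -0.318 0.606 0.729
  outer loop
   vertex 0.4 3.1 1.8
   vertex 0.3 1.0 3.5
   vertex 2.3 4.7 1.3
  endloop
 endfacet
 facet normal 0.070 0.308 -0.949
  outer loop
   vertex 2.4 1.9 0.4
   vertex 0.2 2.4 0.4
   vertex 2.3 4.7 1.3
  endloop
 endfacet
 facet normal 0.528 0.277 -0.803
  outer loop
   vertex 2.4 1.9 0.4
   vertex 2.3 4.7 1.3
   vertex 3.6 2.8 1.5
  endloop
 endfacet
 facet normal -0.203 -0.895 -0.398
  outer loop
   vertex 2.4 1.9 0.4
   vertex 0.3 1.0 3.5
   vertex 0.2 2.4 0.4
  endloop
 endfacet
 facet normal 0.528 -0.842 0.113
  outer loop
   vertex 2.4 1.9 0.4
   vertex 3.6 2.8 1.5
   vertex 0.3 1.0 3.5
  endloop
 endfacet
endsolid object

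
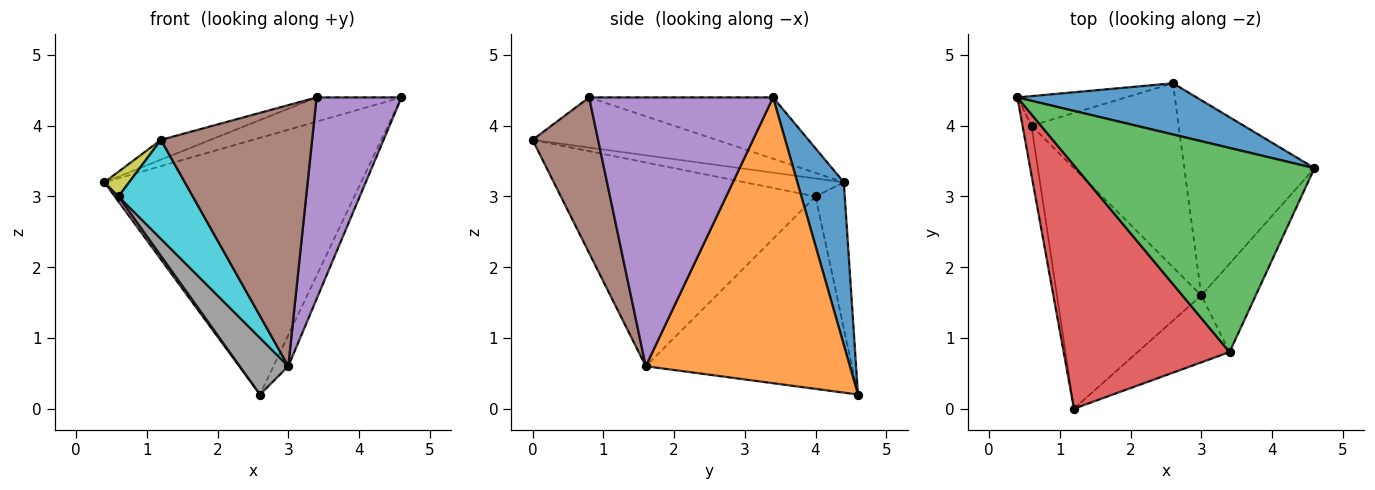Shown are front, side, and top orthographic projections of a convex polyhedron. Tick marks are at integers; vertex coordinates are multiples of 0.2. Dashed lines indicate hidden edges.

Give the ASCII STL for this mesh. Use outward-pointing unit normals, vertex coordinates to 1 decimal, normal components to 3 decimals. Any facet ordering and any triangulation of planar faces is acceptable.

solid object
 facet normal 0.175 0.966 0.193
  outer loop
   vertex 2.6 4.6 0.2
   vertex 0.4 4.4 3.2
   vertex 4.6 3.4 4.4
  endloop
 endfacet
 facet normal 0.908 0.066 -0.414
  outer loop
   vertex 3.0 1.6 0.6
   vertex 2.6 4.6 0.2
   vertex 4.6 3.4 4.4
  endloop
 endfacet
 facet normal -0.248 0.114 0.962
  outer loop
   vertex 3.4 0.8 4.4
   vertex 4.6 3.4 4.4
   vertex 0.4 4.4 3.2
  endloop
 endfacet
 facet normal -0.289 0.078 0.954
  outer loop
   vertex 3.4 0.8 4.4
   vertex 0.4 4.4 3.2
   vertex 1.2 0.0 3.8
  endloop
 endfacet
 facet normal 0.893 -0.412 -0.181
  outer loop
   vertex 3.4 0.8 4.4
   vertex 3.0 1.6 0.6
   vertex 4.6 3.4 4.4
  endloop
 endfacet
 facet normal 0.387 -0.893 -0.229
  outer loop
   vertex 3.4 0.8 4.4
   vertex 1.2 0.0 3.8
   vertex 3.0 1.6 0.6
  endloop
 endfacet
 facet normal -0.799 -0.103 -0.593
  outer loop
   vertex 0.6 4.0 3.0
   vertex 0.4 4.4 3.2
   vertex 2.6 4.6 0.2
  endloop
 endfacet
 facet normal -0.781 -0.184 -0.597
  outer loop
   vertex 0.6 4.0 3.0
   vertex 2.6 4.6 0.2
   vertex 3.0 1.6 0.6
  endloop
 endfacet
 facet normal -0.873 -0.218 -0.436
  outer loop
   vertex 0.6 4.0 3.0
   vertex 1.2 0.0 3.8
   vertex 0.4 4.4 3.2
  endloop
 endfacet
 facet normal -0.794 -0.232 -0.562
  outer loop
   vertex 0.6 4.0 3.0
   vertex 3.0 1.6 0.6
   vertex 1.2 0.0 3.8
  endloop
 endfacet
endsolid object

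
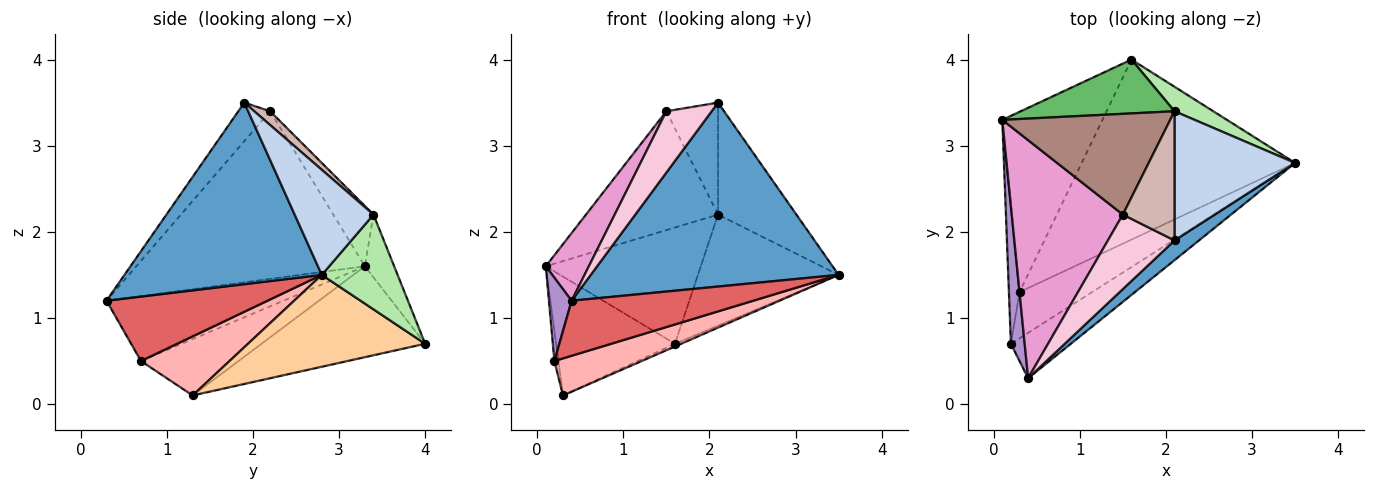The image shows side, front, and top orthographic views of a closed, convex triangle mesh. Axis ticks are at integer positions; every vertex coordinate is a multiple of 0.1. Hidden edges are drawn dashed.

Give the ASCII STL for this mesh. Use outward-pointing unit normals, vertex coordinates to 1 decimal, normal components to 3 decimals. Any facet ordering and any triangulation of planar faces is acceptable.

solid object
 facet normal 0.621 -0.780 0.084
  outer loop
   vertex 2.1 1.9 3.5
   vertex 0.4 0.3 1.2
   vertex 3.5 2.8 1.5
  endloop
 endfacet
 facet normal 0.550 0.547 0.631
  outer loop
   vertex 2.1 3.4 2.2
   vertex 2.1 1.9 3.5
   vertex 3.5 2.8 1.5
  endloop
 endfacet
 facet normal -0.604 0.439 -0.665
  outer loop
   vertex 1.6 4.0 0.7
   vertex 0.3 1.3 0.1
   vertex 0.1 3.3 1.6
  endloop
 endfacet
 facet normal 0.395 0.014 -0.918
  outer loop
   vertex 1.6 4.0 0.7
   vertex 3.5 2.8 1.5
   vertex 0.3 1.3 0.1
  endloop
 endfacet
 facet normal -0.169 0.894 0.414
  outer loop
   vertex 1.6 4.0 0.7
   vertex 0.1 3.3 1.6
   vertex 2.1 3.4 2.2
  endloop
 endfacet
 facet normal 0.466 0.864 0.190
  outer loop
   vertex 1.6 4.0 0.7
   vertex 2.1 3.4 2.2
   vertex 3.5 2.8 1.5
  endloop
 endfacet
 facet normal 0.564 -0.637 -0.525
  outer loop
   vertex 0.2 0.7 0.5
   vertex 3.5 2.8 1.5
   vertex 0.4 0.3 1.2
  endloop
 endfacet
 facet normal 0.536 -0.528 -0.659
  outer loop
   vertex 0.2 0.7 0.5
   vertex 0.3 1.3 0.1
   vertex 3.5 2.8 1.5
  endloop
 endfacet
 facet normal -0.971 -0.125 0.206
  outer loop
   vertex 0.2 0.7 0.5
   vertex 0.4 0.3 1.2
   vertex 0.1 3.3 1.6
  endloop
 endfacet
 facet normal -0.982 0.040 -0.185
  outer loop
   vertex 0.2 0.7 0.5
   vertex 0.1 3.3 1.6
   vertex 0.3 1.3 0.1
  endloop
 endfacet
 facet normal -0.226 0.743 0.630
  outer loop
   vertex 1.5 2.2 3.4
   vertex 2.1 3.4 2.2
   vertex 0.1 3.3 1.6
  endloop
 endfacet
 facet normal 0.198 0.642 0.741
  outer loop
   vertex 1.5 2.2 3.4
   vertex 2.1 1.9 3.5
   vertex 2.1 3.4 2.2
  endloop
 endfacet
 facet normal -0.823 -0.155 0.546
  outer loop
   vertex 1.5 2.2 3.4
   vertex 0.1 3.3 1.6
   vertex 0.4 0.3 1.2
  endloop
 endfacet
 facet normal -0.408 -0.580 0.705
  outer loop
   vertex 1.5 2.2 3.4
   vertex 0.4 0.3 1.2
   vertex 2.1 1.9 3.5
  endloop
 endfacet
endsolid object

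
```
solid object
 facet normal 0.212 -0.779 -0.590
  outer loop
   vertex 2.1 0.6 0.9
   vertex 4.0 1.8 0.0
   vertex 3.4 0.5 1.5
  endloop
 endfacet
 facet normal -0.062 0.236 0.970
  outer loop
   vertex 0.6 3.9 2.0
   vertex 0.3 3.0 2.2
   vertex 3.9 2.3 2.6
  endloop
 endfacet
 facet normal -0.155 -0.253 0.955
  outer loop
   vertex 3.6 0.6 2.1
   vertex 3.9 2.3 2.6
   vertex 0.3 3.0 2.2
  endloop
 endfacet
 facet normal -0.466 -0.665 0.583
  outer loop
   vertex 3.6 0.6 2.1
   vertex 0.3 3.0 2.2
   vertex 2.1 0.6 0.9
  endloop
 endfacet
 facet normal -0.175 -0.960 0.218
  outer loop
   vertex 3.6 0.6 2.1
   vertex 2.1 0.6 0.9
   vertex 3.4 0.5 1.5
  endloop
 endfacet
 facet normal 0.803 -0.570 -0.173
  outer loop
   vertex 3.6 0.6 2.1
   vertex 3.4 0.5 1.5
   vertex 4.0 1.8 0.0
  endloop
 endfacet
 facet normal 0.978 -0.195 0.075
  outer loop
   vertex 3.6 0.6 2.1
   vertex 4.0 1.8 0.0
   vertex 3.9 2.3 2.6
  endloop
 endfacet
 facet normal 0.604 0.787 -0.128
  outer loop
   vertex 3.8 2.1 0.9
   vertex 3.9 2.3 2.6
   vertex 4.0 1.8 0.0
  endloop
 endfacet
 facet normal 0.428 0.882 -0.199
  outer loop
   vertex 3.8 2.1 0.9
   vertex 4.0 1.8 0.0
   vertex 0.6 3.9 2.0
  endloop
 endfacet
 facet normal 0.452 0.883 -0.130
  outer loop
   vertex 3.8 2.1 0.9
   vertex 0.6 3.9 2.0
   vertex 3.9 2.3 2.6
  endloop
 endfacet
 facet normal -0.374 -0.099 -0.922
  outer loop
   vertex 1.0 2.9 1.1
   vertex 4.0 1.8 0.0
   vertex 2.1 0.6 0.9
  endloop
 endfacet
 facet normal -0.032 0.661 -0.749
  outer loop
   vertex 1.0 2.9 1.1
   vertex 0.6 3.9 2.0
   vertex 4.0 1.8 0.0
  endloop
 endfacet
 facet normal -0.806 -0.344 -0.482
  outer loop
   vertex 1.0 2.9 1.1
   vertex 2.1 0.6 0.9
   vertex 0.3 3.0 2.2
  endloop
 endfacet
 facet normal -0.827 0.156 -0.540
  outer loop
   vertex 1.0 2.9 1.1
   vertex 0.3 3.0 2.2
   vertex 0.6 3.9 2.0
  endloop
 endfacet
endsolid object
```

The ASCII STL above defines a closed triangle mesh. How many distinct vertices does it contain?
9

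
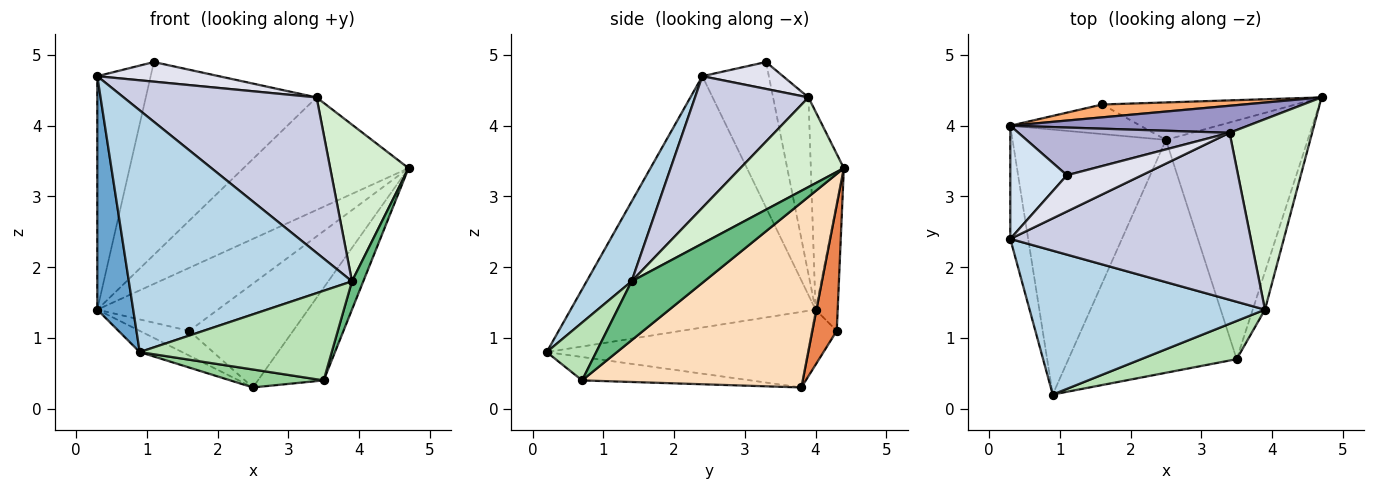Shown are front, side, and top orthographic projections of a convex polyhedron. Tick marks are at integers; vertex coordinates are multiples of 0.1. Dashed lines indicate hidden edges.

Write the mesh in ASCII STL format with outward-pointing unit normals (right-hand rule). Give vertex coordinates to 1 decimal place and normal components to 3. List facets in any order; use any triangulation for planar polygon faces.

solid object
 facet normal -0.987 -0.145 -0.070
  outer loop
   vertex 0.3 4.0 1.4
   vertex 0.9 0.2 0.8
   vertex 0.3 2.4 4.7
  endloop
 endfacet
 facet normal -0.441 0.072 -0.895
  outer loop
   vertex 0.3 4.0 1.4
   vertex 2.5 3.8 0.3
   vertex 0.9 0.2 0.8
  endloop
 endfacet
 facet normal 0.171 -0.847 0.504
  outer loop
   vertex 3.9 1.4 1.8
   vertex 0.3 2.4 4.7
   vertex 0.9 0.2 0.8
  endloop
 endfacet
 facet normal -0.746 0.599 0.290
  outer loop
   vertex 1.1 3.3 4.9
   vertex 0.3 4.0 1.4
   vertex 0.3 2.4 4.7
  endloop
 endfacet
 facet normal 0.216 0.919 -0.331
  outer loop
   vertex 1.6 4.3 1.1
   vertex 4.7 4.4 3.4
   vertex 2.5 3.8 0.3
  endloop
 endfacet
 facet normal -0.177 0.964 0.197
  outer loop
   vertex 1.6 4.3 1.1
   vertex 0.3 4.0 1.4
   vertex 4.7 4.4 3.4
  endloop
 endfacet
 facet normal -0.309 0.610 -0.729
  outer loop
   vertex 1.6 4.3 1.1
   vertex 2.5 3.8 0.3
   vertex 0.3 4.0 1.4
  endloop
 endfacet
 facet normal 0.772 0.230 -0.592
  outer loop
   vertex 3.5 0.7 0.4
   vertex 2.5 3.8 0.3
   vertex 4.7 4.4 3.4
  endloop
 endfacet
 facet normal 0.968 -0.151 -0.201
  outer loop
   vertex 3.5 0.7 0.4
   vertex 4.7 4.4 3.4
   vertex 3.9 1.4 1.8
  endloop
 endfacet
 facet normal -0.137 -0.076 -0.988
  outer loop
   vertex 3.5 0.7 0.4
   vertex 0.9 0.2 0.8
   vertex 2.5 3.8 0.3
  endloop
 endfacet
 facet normal 0.231 -0.895 0.382
  outer loop
   vertex 3.5 0.7 0.4
   vertex 3.9 1.4 1.8
   vertex 0.9 0.2 0.8
  endloop
 endfacet
 facet normal 0.642 -0.487 0.592
  outer loop
   vertex 3.4 3.9 4.4
   vertex 3.9 1.4 1.8
   vertex 4.7 4.4 3.4
  endloop
 endfacet
 facet normal -0.191 0.955 0.229
  outer loop
   vertex 3.4 3.9 4.4
   vertex 4.7 4.4 3.4
   vertex 0.3 4.0 1.4
  endloop
 endfacet
 facet normal -0.197 0.952 0.235
  outer loop
   vertex 3.4 3.9 4.4
   vertex 0.3 4.0 1.4
   vertex 1.1 3.3 4.9
  endloop
 endfacet
 facet normal 0.372 -0.632 0.680
  outer loop
   vertex 3.4 3.9 4.4
   vertex 0.3 2.4 4.7
   vertex 3.9 1.4 1.8
  endloop
 endfacet
 facet normal 0.301 -0.454 0.839
  outer loop
   vertex 3.4 3.9 4.4
   vertex 1.1 3.3 4.9
   vertex 0.3 2.4 4.7
  endloop
 endfacet
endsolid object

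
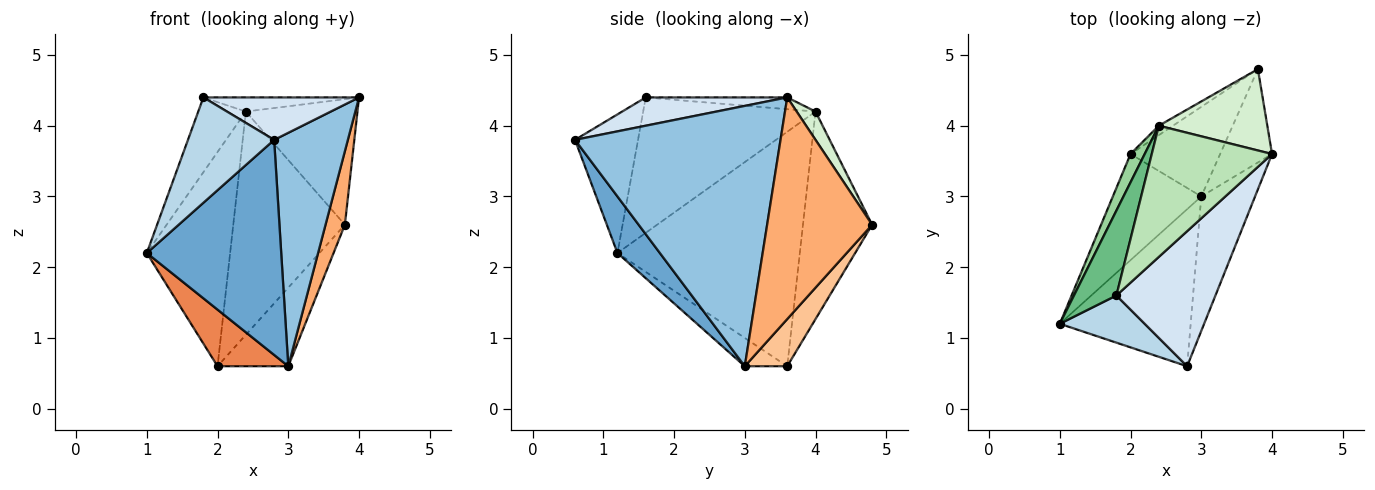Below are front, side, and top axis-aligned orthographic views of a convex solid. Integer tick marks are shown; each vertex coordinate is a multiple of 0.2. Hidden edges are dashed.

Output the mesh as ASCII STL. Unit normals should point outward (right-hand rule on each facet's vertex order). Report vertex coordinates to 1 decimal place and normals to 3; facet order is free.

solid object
 facet normal 0.247 -0.783 -0.571
  outer loop
   vertex 3.0 3.0 0.6
   vertex 2.8 0.6 3.8
   vertex 1.0 1.2 2.2
  endloop
 endfacet
 facet normal 0.924 -0.331 -0.191
  outer loop
   vertex 3.0 3.0 0.6
   vertex 4.0 3.6 4.4
   vertex 2.8 0.6 3.8
  endloop
 endfacet
 facet normal -0.555 -0.759 0.340
  outer loop
   vertex 1.8 1.6 4.4
   vertex 1.0 1.2 2.2
   vertex 2.8 0.6 3.8
  endloop
 endfacet
 facet normal 0.263 -0.289 0.920
  outer loop
   vertex 1.8 1.6 4.4
   vertex 2.8 0.6 3.8
   vertex 4.0 3.6 4.4
  endloop
 endfacet
 facet normal -0.272 -0.453 -0.849
  outer loop
   vertex 2.0 3.6 0.6
   vertex 3.0 3.0 0.6
   vertex 1.0 1.2 2.2
  endloop
 endfacet
 facet normal 0.958 -0.177 -0.224
  outer loop
   vertex 3.8 4.8 2.6
   vertex 4.0 3.6 4.4
   vertex 3.0 3.0 0.6
  endloop
 endfacet
 facet normal 0.368 0.613 -0.699
  outer loop
   vertex 3.8 4.8 2.6
   vertex 3.0 3.0 0.6
   vertex 2.0 3.6 0.6
  endloop
 endfacet
 facet normal -0.526 0.849 -0.036
  outer loop
   vertex 2.4 4.0 4.2
   vertex 3.8 4.8 2.6
   vertex 2.0 3.6 0.6
  endloop
 endfacet
 facet normal -0.923 0.255 0.289
  outer loop
   vertex 2.4 4.0 4.2
   vertex 1.0 1.2 2.2
   vertex 1.8 1.6 4.4
  endloop
 endfacet
 facet normal -0.908 0.415 0.055
  outer loop
   vertex 2.4 4.0 4.2
   vertex 2.0 3.6 0.6
   vertex 1.0 1.2 2.2
  endloop
 endfacet
 facet normal -0.097 0.107 0.990
  outer loop
   vertex 2.4 4.0 4.2
   vertex 1.8 1.6 4.4
   vertex 4.0 3.6 4.4
  endloop
 endfacet
 facet normal 0.140 0.831 0.538
  outer loop
   vertex 2.4 4.0 4.2
   vertex 4.0 3.6 4.4
   vertex 3.8 4.8 2.6
  endloop
 endfacet
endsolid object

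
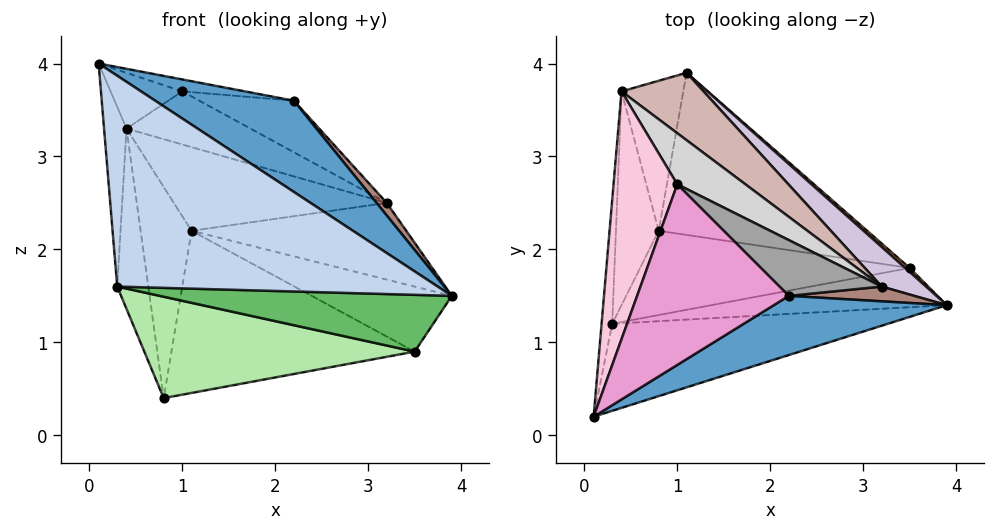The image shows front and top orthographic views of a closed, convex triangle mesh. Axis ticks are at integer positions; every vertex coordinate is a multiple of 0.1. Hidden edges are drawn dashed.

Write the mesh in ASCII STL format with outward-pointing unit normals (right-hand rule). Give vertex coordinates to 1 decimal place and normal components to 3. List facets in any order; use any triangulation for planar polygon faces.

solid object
 facet normal 0.529 -0.712 0.462
  outer loop
   vertex 2.2 1.5 3.6
   vertex 0.1 0.2 4.0
   vertex 3.9 1.4 1.5
  endloop
 endfacet
 facet normal 0.041 -0.924 -0.381
  outer loop
   vertex 0.3 1.2 1.6
   vertex 3.9 1.4 1.5
   vertex 0.1 0.2 4.0
  endloop
 endfacet
 facet normal 0.672 0.740 0.045
  outer loop
   vertex 3.5 1.8 0.9
   vertex 1.1 3.9 2.2
   vertex 3.9 1.4 1.5
  endloop
 endfacet
 facet normal 0.229 0.688 -0.688
  outer loop
   vertex 3.5 1.8 0.9
   vertex 0.8 2.2 0.4
   vertex 1.1 3.9 2.2
  endloop
 endfacet
 facet normal 0.030 -0.822 -0.568
  outer loop
   vertex 3.5 1.8 0.9
   vertex 3.9 1.4 1.5
   vertex 0.3 1.2 1.6
  endloop
 endfacet
 facet normal 0.004 -0.769 -0.639
  outer loop
   vertex 3.5 1.8 0.9
   vertex 0.3 1.2 1.6
   vertex 0.8 2.2 0.4
  endloop
 endfacet
 facet normal -0.996 0.075 -0.052
  outer loop
   vertex 0.4 3.7 3.3
   vertex 0.3 1.2 1.6
   vertex 0.1 0.2 4.0
  endloop
 endfacet
 facet normal -0.753 0.537 -0.381
  outer loop
   vertex 0.4 3.7 3.3
   vertex 1.1 3.9 2.2
   vertex 0.8 2.2 0.4
  endloop
 endfacet
 facet normal -0.952 0.197 -0.233
  outer loop
   vertex 0.4 3.7 3.3
   vertex 0.8 2.2 0.4
   vertex 0.3 1.2 1.6
  endloop
 endfacet
 facet normal 0.672 0.658 0.339
  outer loop
   vertex 3.2 1.6 2.5
   vertex 3.9 1.4 1.5
   vertex 1.1 3.9 2.2
  endloop
 endfacet
 facet normal 0.670 -0.481 0.565
  outer loop
   vertex 3.2 1.6 2.5
   vertex 2.2 1.5 3.6
   vertex 3.9 1.4 1.5
  endloop
 endfacet
 facet normal 0.607 0.619 0.499
  outer loop
   vertex 3.2 1.6 2.5
   vertex 1.1 3.9 2.2
   vertex 0.4 3.7 3.3
  endloop
 endfacet
 facet normal 0.148 0.065 0.987
  outer loop
   vertex 1.0 2.7 3.7
   vertex 0.1 0.2 4.0
   vertex 2.2 1.5 3.6
  endloop
 endfacet
 facet normal -0.274 0.211 0.938
  outer loop
   vertex 1.0 2.7 3.7
   vertex 0.4 3.7 3.3
   vertex 0.1 0.2 4.0
  endloop
 endfacet
 facet normal 0.595 0.546 0.590
  outer loop
   vertex 1.0 2.7 3.7
   vertex 2.2 1.5 3.6
   vertex 3.2 1.6 2.5
  endloop
 endfacet
 facet normal 0.594 0.580 0.558
  outer loop
   vertex 1.0 2.7 3.7
   vertex 3.2 1.6 2.5
   vertex 0.4 3.7 3.3
  endloop
 endfacet
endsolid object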